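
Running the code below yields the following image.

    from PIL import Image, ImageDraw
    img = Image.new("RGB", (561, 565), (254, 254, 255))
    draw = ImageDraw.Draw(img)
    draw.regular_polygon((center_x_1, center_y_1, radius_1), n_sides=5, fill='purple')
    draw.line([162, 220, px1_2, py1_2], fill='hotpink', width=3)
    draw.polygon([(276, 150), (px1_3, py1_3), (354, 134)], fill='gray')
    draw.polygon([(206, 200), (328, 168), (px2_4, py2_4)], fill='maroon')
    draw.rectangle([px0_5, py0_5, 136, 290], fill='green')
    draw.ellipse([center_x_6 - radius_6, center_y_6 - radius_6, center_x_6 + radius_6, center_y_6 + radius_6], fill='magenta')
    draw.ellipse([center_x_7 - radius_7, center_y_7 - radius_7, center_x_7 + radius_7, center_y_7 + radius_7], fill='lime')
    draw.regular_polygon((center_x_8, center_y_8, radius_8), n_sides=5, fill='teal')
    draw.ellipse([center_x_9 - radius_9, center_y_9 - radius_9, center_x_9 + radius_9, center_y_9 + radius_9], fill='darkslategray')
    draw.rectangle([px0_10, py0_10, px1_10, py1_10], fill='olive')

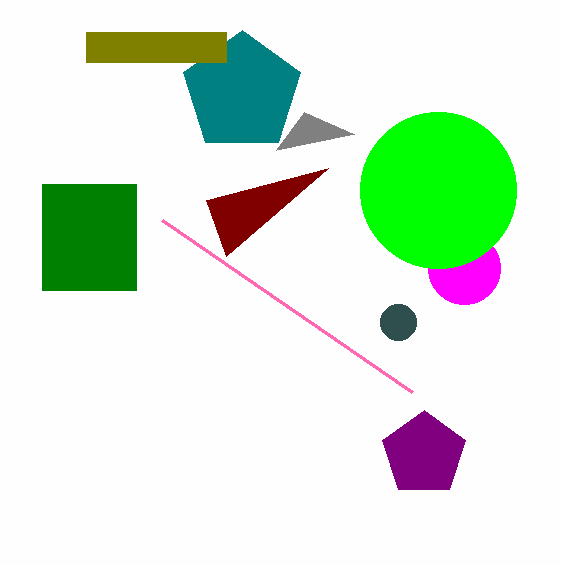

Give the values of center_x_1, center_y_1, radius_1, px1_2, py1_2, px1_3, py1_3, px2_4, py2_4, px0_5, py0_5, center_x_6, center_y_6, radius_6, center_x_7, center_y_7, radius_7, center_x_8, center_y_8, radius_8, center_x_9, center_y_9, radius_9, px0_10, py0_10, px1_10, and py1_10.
center_x_1 = 424, center_y_1 = 454, radius_1 = 44, px1_2 = 412, py1_2 = 392, px1_3 = 304, py1_3 = 112, px2_4 = 226, py2_4 = 256, px0_5 = 42, py0_5 = 184, center_x_6 = 464, center_y_6 = 268, radius_6 = 36, center_x_7 = 438, center_y_7 = 190, radius_7 = 78, center_x_8 = 242, center_y_8 = 92, radius_8 = 62, center_x_9 = 398, center_y_9 = 322, radius_9 = 18, px0_10 = 86, py0_10 = 32, px1_10 = 226, py1_10 = 62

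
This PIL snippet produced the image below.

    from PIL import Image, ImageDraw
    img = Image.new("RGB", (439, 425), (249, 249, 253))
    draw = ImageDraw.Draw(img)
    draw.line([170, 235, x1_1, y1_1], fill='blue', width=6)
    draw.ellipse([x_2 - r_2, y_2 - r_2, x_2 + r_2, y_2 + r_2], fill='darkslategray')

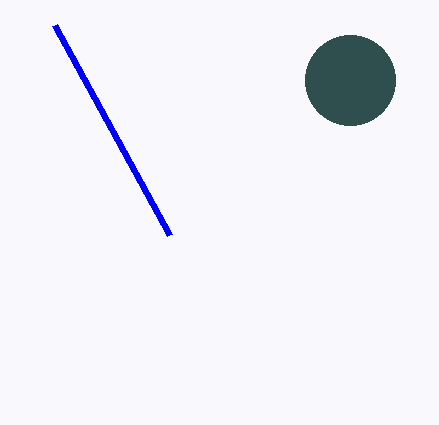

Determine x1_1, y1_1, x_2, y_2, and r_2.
x1_1 = 55
y1_1 = 25
x_2 = 350
y_2 = 80
r_2 = 45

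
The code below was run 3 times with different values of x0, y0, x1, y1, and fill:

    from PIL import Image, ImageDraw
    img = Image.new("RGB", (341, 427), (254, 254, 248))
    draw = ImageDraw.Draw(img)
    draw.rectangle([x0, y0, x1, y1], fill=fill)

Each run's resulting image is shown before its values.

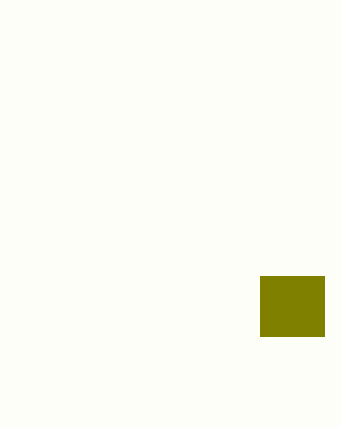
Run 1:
x0 = 260, y0 = 276, x1 = 324, y1 = 336, fill = 'olive'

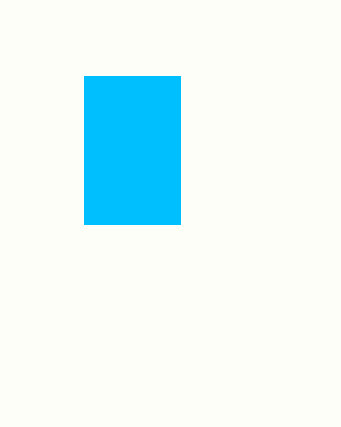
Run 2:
x0 = 84, y0 = 76, x1 = 180, y1 = 224, fill = 'deepskyblue'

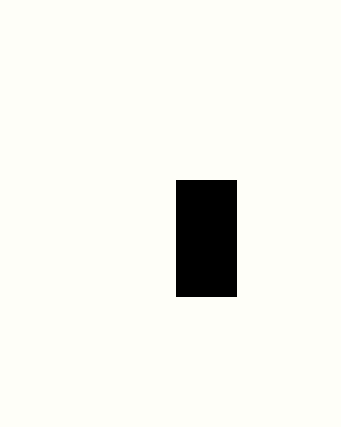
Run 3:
x0 = 176
y0 = 180
x1 = 236
y1 = 296
fill = 'black'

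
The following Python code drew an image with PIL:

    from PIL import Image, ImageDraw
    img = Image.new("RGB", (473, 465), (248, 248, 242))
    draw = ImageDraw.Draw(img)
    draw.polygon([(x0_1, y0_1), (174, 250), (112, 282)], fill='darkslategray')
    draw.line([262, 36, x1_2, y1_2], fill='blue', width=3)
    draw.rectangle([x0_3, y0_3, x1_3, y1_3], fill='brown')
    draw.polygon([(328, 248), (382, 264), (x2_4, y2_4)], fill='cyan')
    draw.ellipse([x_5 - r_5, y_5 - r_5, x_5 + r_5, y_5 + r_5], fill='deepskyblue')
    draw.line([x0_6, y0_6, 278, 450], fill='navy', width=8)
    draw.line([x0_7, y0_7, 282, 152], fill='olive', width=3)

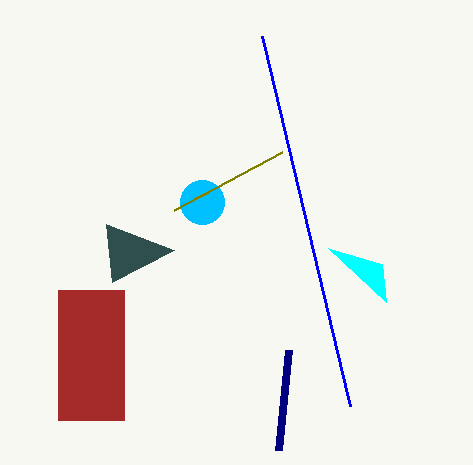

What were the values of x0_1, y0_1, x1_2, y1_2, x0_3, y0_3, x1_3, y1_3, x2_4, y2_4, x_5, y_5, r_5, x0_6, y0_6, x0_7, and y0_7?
x0_1 = 106
y0_1 = 224
x1_2 = 350
y1_2 = 406
x0_3 = 58
y0_3 = 290
x1_3 = 124
y1_3 = 420
x2_4 = 386
y2_4 = 302
x_5 = 202
y_5 = 202
r_5 = 22
x0_6 = 288
y0_6 = 350
x0_7 = 174
y0_7 = 210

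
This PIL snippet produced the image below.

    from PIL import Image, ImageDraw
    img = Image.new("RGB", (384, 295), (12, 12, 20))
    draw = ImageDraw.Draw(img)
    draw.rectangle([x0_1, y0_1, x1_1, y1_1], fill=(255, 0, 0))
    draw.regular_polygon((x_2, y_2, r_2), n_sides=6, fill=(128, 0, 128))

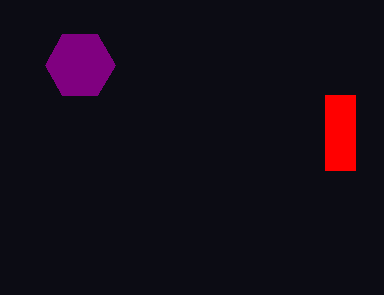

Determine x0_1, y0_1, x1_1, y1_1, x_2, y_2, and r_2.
x0_1 = 325, y0_1 = 95, x1_1 = 355, y1_1 = 170, x_2 = 80, y_2 = 65, r_2 = 35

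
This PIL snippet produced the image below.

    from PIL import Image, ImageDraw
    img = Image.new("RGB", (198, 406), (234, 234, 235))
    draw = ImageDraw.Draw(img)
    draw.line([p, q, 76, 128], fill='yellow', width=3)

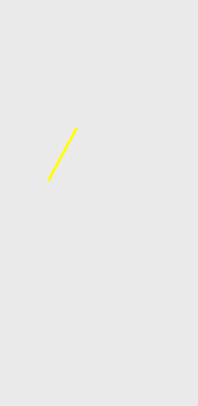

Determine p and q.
p = 48; q = 180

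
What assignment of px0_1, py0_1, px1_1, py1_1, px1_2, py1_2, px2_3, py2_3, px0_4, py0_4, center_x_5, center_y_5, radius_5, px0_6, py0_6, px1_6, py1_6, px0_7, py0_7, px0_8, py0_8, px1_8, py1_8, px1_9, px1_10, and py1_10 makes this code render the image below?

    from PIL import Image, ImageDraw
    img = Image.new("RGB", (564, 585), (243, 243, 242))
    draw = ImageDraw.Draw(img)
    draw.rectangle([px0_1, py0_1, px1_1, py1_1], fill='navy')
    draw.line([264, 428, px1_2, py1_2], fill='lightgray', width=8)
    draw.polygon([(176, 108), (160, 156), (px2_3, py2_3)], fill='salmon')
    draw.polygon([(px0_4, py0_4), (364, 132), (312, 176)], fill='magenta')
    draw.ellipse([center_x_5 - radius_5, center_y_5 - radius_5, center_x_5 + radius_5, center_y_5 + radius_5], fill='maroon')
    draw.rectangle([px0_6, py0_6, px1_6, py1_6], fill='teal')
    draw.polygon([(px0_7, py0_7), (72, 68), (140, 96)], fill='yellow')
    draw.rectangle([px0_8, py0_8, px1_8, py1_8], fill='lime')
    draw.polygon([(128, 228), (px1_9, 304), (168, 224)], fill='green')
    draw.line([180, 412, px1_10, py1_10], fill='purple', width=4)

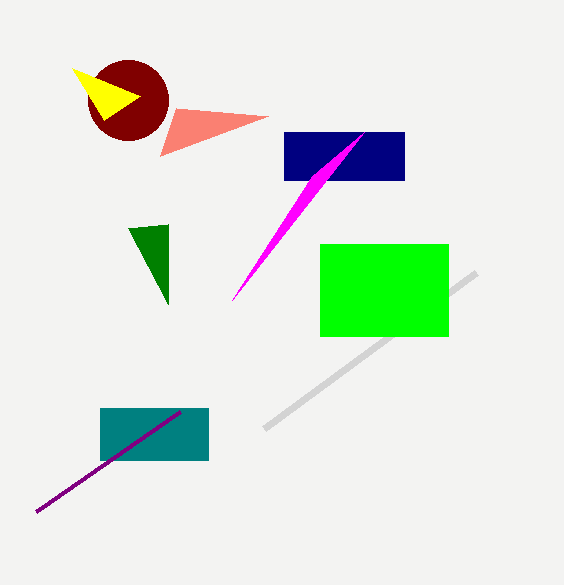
px0_1 = 284
py0_1 = 132
px1_1 = 404
py1_1 = 180
px1_2 = 476
py1_2 = 272
px2_3 = 268
py2_3 = 116
px0_4 = 232
py0_4 = 300
center_x_5 = 128
center_y_5 = 100
radius_5 = 40
px0_6 = 100
py0_6 = 408
px1_6 = 208
py1_6 = 460
px0_7 = 104
py0_7 = 120
px0_8 = 320
py0_8 = 244
px1_8 = 448
py1_8 = 336
px1_9 = 168
px1_10 = 36
py1_10 = 512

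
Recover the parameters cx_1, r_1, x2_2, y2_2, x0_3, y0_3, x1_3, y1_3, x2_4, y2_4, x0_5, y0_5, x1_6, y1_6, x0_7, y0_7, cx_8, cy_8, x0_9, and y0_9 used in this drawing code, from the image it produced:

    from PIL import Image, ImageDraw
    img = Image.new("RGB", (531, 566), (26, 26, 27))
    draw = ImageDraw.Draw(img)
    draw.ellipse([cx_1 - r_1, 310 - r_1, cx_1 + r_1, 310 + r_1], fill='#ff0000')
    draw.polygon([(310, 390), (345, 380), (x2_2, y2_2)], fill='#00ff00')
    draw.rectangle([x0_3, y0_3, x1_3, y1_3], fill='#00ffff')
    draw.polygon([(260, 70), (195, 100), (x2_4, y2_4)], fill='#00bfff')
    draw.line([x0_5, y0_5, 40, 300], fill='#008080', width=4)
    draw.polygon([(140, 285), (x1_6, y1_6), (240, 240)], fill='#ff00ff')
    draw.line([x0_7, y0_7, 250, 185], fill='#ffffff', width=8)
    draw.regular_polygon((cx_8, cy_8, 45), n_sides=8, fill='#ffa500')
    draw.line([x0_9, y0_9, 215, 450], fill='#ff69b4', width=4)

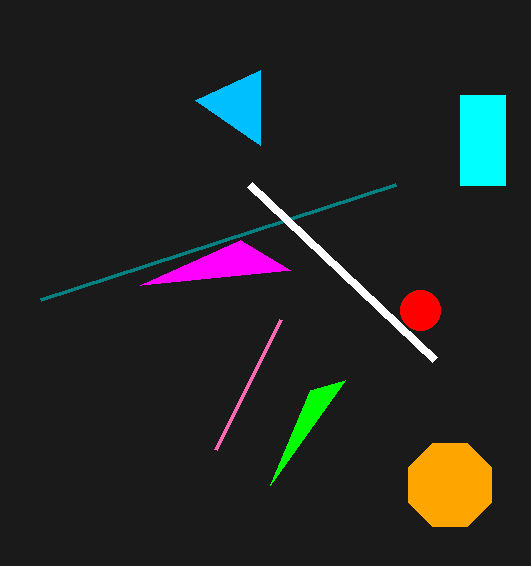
cx_1 = 420
r_1 = 20
x2_2 = 270
y2_2 = 485
x0_3 = 460
y0_3 = 95
x1_3 = 505
y1_3 = 185
x2_4 = 260
y2_4 = 145
x0_5 = 395
y0_5 = 185
x1_6 = 290
y1_6 = 270
x0_7 = 435
y0_7 = 360
cx_8 = 450
cy_8 = 485
x0_9 = 280
y0_9 = 320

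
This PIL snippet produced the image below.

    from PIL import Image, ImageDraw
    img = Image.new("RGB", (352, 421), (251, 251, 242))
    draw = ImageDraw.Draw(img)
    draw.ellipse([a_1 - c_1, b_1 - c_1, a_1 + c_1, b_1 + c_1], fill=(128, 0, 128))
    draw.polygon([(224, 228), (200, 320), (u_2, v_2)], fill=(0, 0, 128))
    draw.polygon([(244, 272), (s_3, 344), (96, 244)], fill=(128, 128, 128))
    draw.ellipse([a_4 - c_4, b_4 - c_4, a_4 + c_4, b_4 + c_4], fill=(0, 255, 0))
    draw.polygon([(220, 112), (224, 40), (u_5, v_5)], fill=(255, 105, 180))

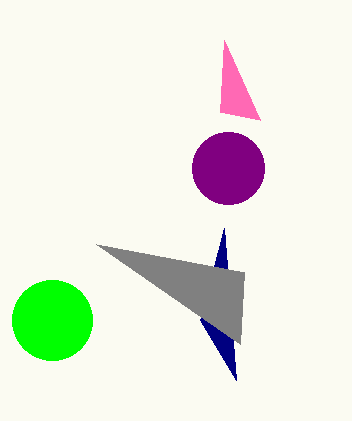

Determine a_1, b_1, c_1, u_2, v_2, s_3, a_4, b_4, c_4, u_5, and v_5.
a_1 = 228
b_1 = 168
c_1 = 36
u_2 = 236
v_2 = 380
s_3 = 240
a_4 = 52
b_4 = 320
c_4 = 40
u_5 = 260
v_5 = 120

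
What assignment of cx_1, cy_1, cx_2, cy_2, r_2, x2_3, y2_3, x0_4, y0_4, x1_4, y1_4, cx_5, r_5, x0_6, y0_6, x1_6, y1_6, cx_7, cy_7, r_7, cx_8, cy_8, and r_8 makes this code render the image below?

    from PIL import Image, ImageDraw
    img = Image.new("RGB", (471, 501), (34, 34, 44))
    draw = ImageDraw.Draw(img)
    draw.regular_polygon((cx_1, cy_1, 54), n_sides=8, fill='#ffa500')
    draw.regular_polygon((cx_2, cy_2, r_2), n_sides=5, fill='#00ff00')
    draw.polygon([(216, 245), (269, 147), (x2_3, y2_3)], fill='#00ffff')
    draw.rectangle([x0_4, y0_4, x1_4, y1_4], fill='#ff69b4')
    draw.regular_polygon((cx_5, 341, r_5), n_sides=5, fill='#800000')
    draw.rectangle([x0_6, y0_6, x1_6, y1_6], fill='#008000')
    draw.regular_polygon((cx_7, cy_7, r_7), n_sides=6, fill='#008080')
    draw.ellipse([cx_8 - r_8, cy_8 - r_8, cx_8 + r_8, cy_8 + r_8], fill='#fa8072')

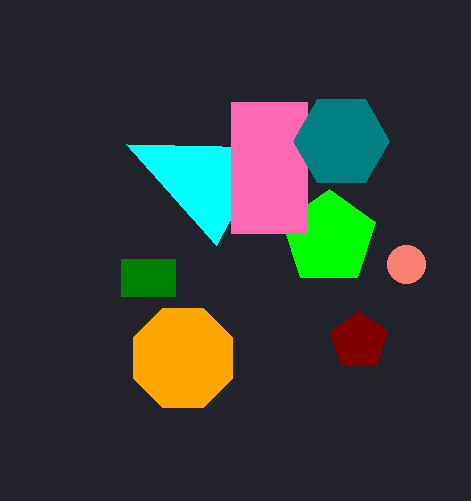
cx_1 = 183, cy_1 = 358, cx_2 = 329, cy_2 = 238, r_2 = 49, x2_3 = 126, y2_3 = 144, x0_4 = 231, y0_4 = 102, x1_4 = 307, y1_4 = 233, cx_5 = 359, r_5 = 30, x0_6 = 121, y0_6 = 259, x1_6 = 175, y1_6 = 296, cx_7 = 341, cy_7 = 141, r_7 = 48, cx_8 = 406, cy_8 = 264, r_8 = 19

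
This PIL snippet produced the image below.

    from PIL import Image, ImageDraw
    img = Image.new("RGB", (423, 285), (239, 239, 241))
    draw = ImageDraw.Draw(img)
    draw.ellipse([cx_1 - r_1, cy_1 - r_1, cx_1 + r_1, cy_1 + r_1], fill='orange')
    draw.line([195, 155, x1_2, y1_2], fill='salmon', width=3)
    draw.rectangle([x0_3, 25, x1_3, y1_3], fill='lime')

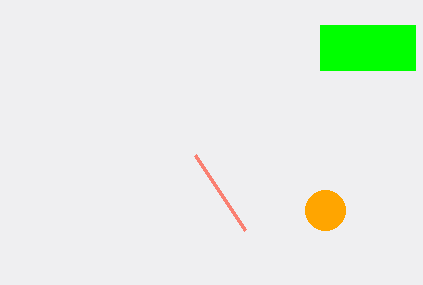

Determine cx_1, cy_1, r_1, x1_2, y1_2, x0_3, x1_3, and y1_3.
cx_1 = 325, cy_1 = 210, r_1 = 20, x1_2 = 245, y1_2 = 230, x0_3 = 320, x1_3 = 415, y1_3 = 70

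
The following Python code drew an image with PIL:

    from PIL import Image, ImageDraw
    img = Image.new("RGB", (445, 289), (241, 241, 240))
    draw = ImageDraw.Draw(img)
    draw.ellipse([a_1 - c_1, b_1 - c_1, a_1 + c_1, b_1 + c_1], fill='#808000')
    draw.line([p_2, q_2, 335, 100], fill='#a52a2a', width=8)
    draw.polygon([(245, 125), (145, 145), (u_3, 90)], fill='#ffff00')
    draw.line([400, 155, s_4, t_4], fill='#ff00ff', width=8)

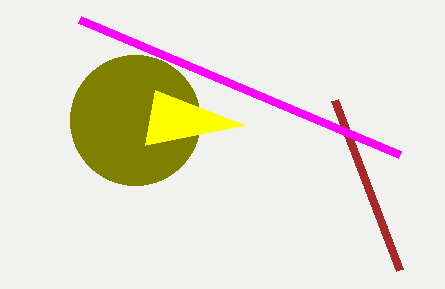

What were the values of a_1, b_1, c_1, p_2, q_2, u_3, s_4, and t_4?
a_1 = 135; b_1 = 120; c_1 = 65; p_2 = 400; q_2 = 270; u_3 = 155; s_4 = 80; t_4 = 20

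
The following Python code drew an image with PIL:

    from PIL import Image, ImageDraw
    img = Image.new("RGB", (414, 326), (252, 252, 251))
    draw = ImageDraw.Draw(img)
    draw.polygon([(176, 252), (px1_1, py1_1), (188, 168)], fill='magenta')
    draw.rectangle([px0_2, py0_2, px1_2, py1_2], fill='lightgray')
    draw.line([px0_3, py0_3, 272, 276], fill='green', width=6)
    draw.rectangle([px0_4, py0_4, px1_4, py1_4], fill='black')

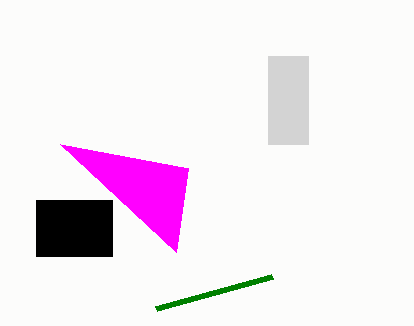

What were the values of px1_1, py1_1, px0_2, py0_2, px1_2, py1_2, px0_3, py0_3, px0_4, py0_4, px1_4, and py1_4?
px1_1 = 60, py1_1 = 144, px0_2 = 268, py0_2 = 56, px1_2 = 308, py1_2 = 144, px0_3 = 156, py0_3 = 308, px0_4 = 36, py0_4 = 200, px1_4 = 112, py1_4 = 256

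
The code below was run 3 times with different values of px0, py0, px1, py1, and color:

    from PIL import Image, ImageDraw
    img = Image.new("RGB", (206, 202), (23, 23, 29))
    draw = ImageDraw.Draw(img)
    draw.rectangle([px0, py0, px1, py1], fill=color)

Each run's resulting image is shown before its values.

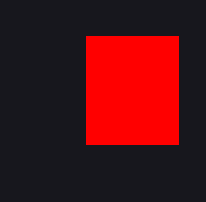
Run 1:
px0 = 86, py0 = 36, px1 = 178, py1 = 144, color = 'red'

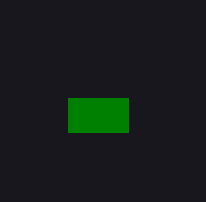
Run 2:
px0 = 68; py0 = 98; px1 = 128; py1 = 132; color = 'green'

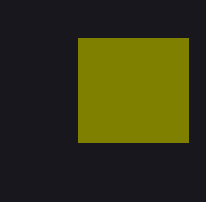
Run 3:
px0 = 78
py0 = 38
px1 = 188
py1 = 142
color = 'olive'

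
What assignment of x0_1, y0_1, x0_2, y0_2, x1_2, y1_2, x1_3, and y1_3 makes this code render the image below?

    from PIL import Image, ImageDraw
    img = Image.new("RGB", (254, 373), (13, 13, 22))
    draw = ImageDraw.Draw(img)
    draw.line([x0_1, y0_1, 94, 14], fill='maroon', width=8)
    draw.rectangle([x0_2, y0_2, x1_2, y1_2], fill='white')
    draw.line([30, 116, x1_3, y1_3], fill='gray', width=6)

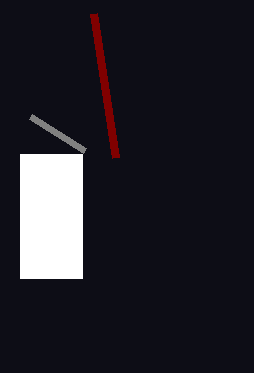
x0_1 = 116
y0_1 = 158
x0_2 = 20
y0_2 = 154
x1_2 = 82
y1_2 = 278
x1_3 = 84
y1_3 = 150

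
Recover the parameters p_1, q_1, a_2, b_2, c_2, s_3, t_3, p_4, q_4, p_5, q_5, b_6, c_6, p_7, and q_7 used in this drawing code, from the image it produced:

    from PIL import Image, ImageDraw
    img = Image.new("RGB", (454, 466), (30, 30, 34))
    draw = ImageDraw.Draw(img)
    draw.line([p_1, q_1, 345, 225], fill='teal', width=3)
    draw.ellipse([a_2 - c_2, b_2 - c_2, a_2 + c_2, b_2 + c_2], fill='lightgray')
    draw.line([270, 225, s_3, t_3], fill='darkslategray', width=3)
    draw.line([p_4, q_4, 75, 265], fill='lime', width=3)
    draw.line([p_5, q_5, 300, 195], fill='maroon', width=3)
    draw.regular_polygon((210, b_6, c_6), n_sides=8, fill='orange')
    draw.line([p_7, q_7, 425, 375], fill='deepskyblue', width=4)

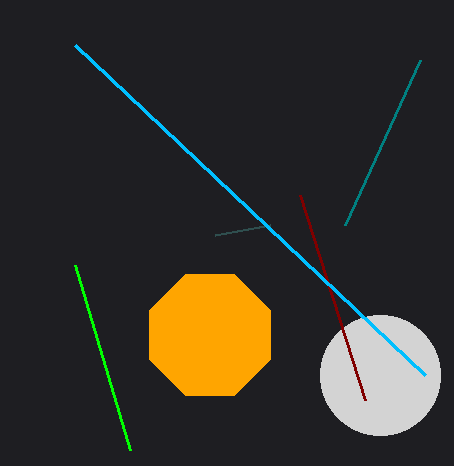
p_1 = 420, q_1 = 60, a_2 = 380, b_2 = 375, c_2 = 60, s_3 = 215, t_3 = 235, p_4 = 130, q_4 = 450, p_5 = 365, q_5 = 400, b_6 = 335, c_6 = 65, p_7 = 75, q_7 = 45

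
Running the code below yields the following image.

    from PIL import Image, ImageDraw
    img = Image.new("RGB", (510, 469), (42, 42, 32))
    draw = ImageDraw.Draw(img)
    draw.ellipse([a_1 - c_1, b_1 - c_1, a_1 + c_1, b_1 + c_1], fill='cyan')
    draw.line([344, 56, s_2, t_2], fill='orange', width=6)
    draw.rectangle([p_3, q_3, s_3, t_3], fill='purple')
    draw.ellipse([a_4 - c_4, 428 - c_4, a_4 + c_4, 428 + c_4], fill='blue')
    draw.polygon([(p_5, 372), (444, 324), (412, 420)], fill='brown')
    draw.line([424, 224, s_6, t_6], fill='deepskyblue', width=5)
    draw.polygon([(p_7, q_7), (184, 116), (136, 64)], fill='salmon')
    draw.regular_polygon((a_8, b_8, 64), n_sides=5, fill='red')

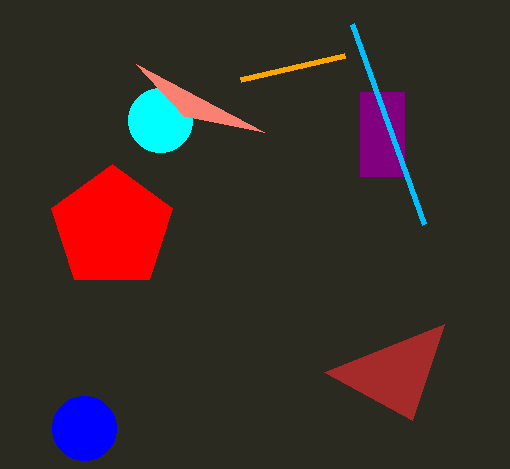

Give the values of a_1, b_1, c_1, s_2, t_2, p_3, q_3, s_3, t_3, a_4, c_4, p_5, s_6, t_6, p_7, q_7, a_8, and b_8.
a_1 = 160; b_1 = 120; c_1 = 32; s_2 = 240; t_2 = 80; p_3 = 360; q_3 = 92; s_3 = 404; t_3 = 176; a_4 = 84; c_4 = 32; p_5 = 324; s_6 = 352; t_6 = 24; p_7 = 264; q_7 = 132; a_8 = 112; b_8 = 228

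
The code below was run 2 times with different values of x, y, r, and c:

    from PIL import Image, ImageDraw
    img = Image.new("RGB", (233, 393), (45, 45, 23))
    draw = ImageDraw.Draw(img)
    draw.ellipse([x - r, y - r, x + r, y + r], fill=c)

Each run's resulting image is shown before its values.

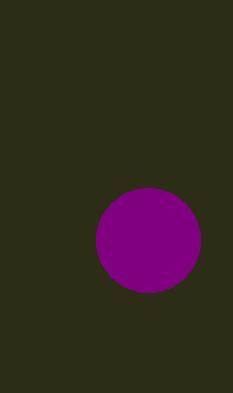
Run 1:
x = 148; y = 240; r = 52; c = 'purple'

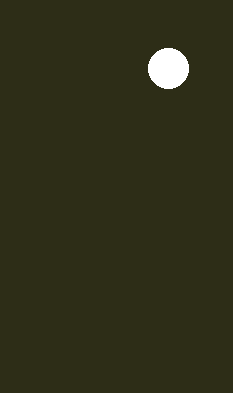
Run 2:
x = 168, y = 68, r = 20, c = 'white'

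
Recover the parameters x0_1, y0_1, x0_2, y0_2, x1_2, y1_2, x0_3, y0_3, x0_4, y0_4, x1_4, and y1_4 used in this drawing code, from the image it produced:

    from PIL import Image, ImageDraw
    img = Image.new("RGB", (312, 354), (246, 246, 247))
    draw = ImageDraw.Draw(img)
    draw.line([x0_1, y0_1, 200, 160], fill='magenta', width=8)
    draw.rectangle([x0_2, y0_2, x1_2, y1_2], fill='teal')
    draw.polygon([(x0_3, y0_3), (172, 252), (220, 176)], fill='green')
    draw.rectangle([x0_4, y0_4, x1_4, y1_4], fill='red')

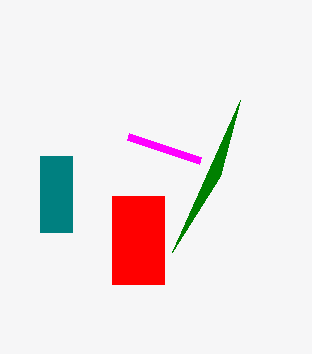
x0_1 = 128, y0_1 = 136, x0_2 = 40, y0_2 = 156, x1_2 = 72, y1_2 = 232, x0_3 = 240, y0_3 = 100, x0_4 = 112, y0_4 = 196, x1_4 = 164, y1_4 = 284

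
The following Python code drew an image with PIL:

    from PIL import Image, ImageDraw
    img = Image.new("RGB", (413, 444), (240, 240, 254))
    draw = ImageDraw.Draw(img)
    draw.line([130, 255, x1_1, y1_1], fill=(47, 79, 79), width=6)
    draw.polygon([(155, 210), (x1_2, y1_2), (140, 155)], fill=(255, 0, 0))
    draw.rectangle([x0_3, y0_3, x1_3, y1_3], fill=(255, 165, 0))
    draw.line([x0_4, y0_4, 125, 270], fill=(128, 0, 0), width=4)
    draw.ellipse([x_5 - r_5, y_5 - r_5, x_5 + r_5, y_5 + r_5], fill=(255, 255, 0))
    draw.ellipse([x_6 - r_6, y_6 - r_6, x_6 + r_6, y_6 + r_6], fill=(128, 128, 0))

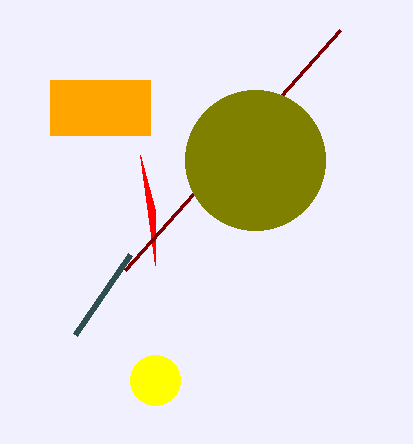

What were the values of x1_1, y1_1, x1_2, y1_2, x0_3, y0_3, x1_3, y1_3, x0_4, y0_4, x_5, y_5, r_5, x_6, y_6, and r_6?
x1_1 = 75
y1_1 = 335
x1_2 = 155
y1_2 = 265
x0_3 = 50
y0_3 = 80
x1_3 = 150
y1_3 = 135
x0_4 = 340
y0_4 = 30
x_5 = 155
y_5 = 380
r_5 = 25
x_6 = 255
y_6 = 160
r_6 = 70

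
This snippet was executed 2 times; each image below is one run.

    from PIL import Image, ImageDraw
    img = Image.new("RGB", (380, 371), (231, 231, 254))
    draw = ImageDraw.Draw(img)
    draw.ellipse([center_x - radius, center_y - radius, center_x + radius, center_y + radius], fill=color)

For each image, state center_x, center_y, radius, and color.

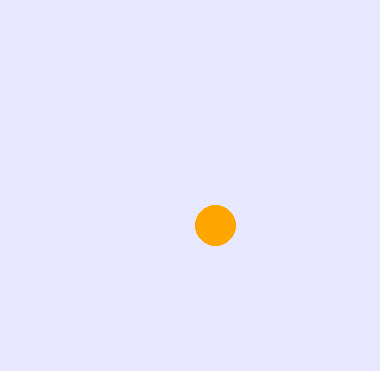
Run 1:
center_x = 215, center_y = 225, radius = 20, color = 'orange'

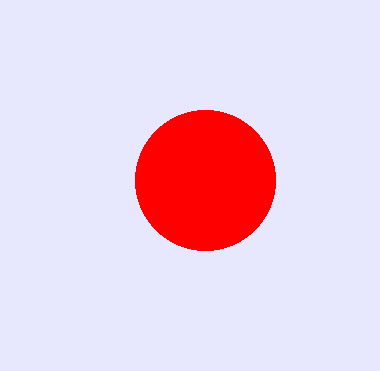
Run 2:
center_x = 205; center_y = 180; radius = 70; color = 'red'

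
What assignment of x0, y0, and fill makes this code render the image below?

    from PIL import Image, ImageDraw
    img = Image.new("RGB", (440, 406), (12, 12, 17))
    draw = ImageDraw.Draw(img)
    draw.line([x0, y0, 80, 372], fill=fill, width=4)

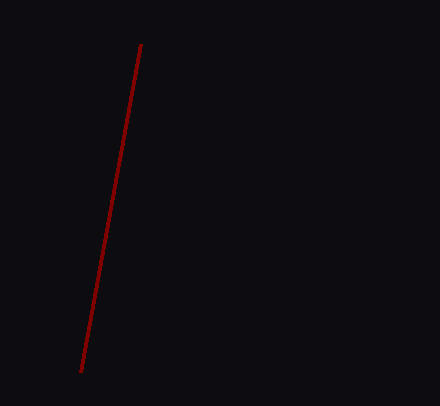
x0 = 140, y0 = 44, fill = 'maroon'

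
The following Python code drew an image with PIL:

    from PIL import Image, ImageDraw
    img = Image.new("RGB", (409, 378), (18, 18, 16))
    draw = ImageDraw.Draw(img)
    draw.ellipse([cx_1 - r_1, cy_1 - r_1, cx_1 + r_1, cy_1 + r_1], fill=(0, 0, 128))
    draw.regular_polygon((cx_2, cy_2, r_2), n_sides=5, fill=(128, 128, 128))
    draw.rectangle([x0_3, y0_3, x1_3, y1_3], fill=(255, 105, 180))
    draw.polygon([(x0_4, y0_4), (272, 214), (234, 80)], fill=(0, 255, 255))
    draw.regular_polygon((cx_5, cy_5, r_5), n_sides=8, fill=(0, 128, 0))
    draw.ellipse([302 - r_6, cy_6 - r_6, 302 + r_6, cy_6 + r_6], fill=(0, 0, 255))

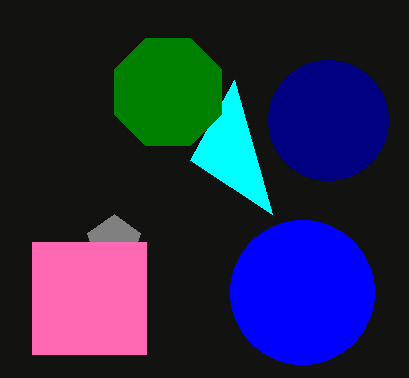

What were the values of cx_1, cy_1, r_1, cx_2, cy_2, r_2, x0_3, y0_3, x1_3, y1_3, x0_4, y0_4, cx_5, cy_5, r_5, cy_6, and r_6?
cx_1 = 328, cy_1 = 120, r_1 = 60, cx_2 = 114, cy_2 = 242, r_2 = 28, x0_3 = 32, y0_3 = 242, x1_3 = 146, y1_3 = 354, x0_4 = 190, y0_4 = 160, cx_5 = 168, cy_5 = 92, r_5 = 58, cy_6 = 292, r_6 = 72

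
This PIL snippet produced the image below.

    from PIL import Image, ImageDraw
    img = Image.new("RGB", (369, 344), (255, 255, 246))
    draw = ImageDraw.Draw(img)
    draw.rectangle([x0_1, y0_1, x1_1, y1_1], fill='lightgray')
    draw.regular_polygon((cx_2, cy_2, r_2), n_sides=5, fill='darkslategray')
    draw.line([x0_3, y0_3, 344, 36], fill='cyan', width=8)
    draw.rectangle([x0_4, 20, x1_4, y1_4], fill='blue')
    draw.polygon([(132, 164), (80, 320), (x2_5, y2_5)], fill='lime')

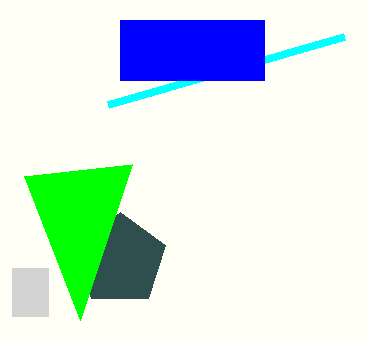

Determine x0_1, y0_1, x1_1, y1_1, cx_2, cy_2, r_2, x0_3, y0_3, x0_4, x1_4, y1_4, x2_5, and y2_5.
x0_1 = 12
y0_1 = 268
x1_1 = 48
y1_1 = 316
cx_2 = 120
cy_2 = 260
r_2 = 48
x0_3 = 108
y0_3 = 104
x0_4 = 120
x1_4 = 264
y1_4 = 80
x2_5 = 24
y2_5 = 176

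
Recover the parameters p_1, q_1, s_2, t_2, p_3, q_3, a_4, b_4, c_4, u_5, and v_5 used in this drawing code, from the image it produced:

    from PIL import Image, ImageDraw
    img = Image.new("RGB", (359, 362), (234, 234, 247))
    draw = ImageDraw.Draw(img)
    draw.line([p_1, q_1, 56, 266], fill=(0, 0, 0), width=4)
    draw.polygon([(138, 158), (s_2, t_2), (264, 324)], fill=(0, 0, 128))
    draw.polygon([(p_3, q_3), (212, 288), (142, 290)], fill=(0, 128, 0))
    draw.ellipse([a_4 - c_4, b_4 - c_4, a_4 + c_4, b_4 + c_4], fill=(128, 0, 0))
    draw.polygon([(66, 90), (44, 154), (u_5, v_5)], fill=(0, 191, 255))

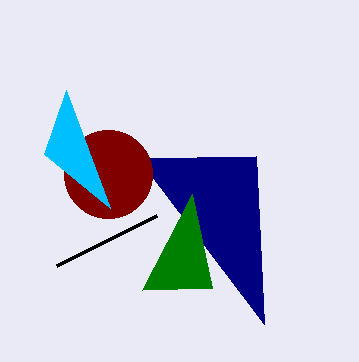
p_1 = 156
q_1 = 216
s_2 = 256
t_2 = 156
p_3 = 192
q_3 = 194
a_4 = 108
b_4 = 174
c_4 = 44
u_5 = 110
v_5 = 208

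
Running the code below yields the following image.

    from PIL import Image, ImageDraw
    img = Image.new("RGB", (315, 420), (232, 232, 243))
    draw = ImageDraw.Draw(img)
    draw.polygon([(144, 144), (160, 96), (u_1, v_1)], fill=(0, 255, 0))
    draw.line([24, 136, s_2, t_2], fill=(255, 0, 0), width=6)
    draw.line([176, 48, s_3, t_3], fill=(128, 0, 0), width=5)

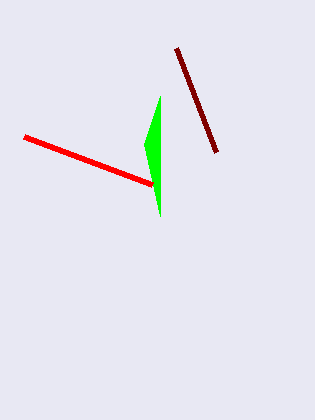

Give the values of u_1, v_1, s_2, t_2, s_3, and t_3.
u_1 = 160
v_1 = 216
s_2 = 152
t_2 = 184
s_3 = 216
t_3 = 152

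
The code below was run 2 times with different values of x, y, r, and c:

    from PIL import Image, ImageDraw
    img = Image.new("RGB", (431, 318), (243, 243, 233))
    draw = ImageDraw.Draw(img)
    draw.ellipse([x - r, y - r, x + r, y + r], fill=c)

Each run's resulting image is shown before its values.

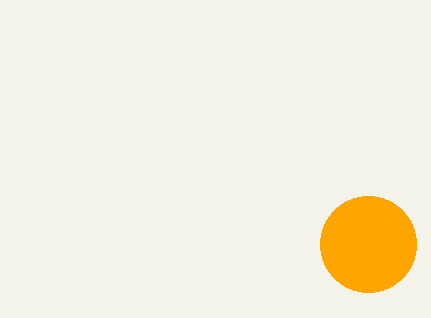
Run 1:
x = 368, y = 244, r = 48, c = 'orange'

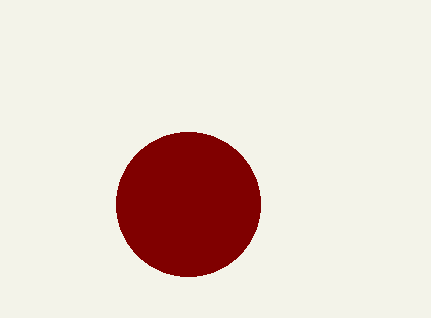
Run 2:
x = 188, y = 204, r = 72, c = 'maroon'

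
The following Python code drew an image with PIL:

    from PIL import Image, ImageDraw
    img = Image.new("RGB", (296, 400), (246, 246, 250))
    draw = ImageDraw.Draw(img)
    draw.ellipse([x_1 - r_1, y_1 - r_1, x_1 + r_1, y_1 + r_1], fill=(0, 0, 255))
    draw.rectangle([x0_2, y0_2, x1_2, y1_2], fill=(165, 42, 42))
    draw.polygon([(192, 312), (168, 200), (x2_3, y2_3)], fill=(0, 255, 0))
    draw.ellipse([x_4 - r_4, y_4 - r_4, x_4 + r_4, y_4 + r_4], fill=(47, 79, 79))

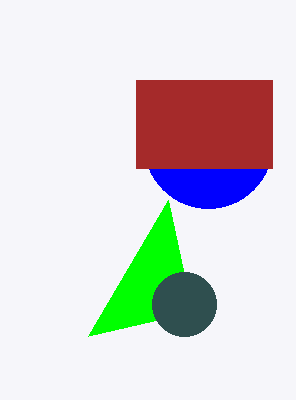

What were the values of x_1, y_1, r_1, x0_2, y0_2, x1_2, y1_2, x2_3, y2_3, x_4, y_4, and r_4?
x_1 = 208; y_1 = 144; r_1 = 64; x0_2 = 136; y0_2 = 80; x1_2 = 272; y1_2 = 168; x2_3 = 88; y2_3 = 336; x_4 = 184; y_4 = 304; r_4 = 32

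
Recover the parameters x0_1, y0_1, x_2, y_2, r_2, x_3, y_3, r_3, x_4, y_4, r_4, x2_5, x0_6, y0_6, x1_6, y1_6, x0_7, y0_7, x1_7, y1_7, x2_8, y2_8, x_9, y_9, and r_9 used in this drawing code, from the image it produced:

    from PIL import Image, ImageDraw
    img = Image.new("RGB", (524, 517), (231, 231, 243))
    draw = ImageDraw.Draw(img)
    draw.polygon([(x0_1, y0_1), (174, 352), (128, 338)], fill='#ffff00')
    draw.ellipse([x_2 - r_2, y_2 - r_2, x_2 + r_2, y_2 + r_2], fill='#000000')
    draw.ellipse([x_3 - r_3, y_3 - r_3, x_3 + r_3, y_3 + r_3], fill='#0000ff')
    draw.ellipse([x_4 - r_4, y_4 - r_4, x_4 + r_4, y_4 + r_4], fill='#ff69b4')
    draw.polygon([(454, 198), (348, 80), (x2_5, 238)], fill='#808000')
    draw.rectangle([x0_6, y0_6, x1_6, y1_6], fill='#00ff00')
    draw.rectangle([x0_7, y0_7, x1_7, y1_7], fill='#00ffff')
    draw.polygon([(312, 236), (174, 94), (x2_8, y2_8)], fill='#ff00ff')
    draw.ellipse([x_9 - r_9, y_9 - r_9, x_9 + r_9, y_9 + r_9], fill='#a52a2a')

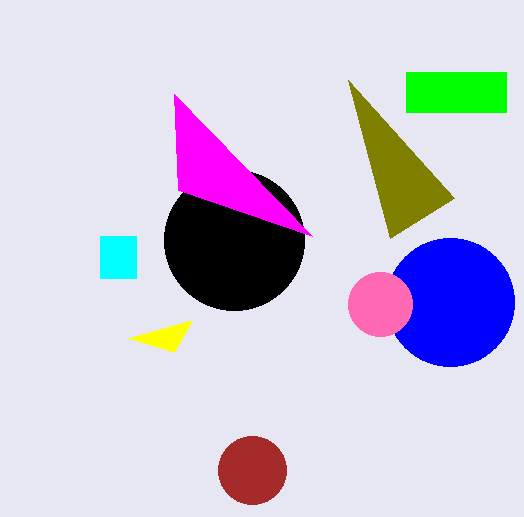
x0_1 = 192
y0_1 = 320
x_2 = 234
y_2 = 240
r_2 = 70
x_3 = 450
y_3 = 302
r_3 = 64
x_4 = 380
y_4 = 304
r_4 = 32
x2_5 = 390
x0_6 = 406
y0_6 = 72
x1_6 = 506
y1_6 = 112
x0_7 = 100
y0_7 = 236
x1_7 = 136
y1_7 = 278
x2_8 = 178
y2_8 = 190
x_9 = 252
y_9 = 470
r_9 = 34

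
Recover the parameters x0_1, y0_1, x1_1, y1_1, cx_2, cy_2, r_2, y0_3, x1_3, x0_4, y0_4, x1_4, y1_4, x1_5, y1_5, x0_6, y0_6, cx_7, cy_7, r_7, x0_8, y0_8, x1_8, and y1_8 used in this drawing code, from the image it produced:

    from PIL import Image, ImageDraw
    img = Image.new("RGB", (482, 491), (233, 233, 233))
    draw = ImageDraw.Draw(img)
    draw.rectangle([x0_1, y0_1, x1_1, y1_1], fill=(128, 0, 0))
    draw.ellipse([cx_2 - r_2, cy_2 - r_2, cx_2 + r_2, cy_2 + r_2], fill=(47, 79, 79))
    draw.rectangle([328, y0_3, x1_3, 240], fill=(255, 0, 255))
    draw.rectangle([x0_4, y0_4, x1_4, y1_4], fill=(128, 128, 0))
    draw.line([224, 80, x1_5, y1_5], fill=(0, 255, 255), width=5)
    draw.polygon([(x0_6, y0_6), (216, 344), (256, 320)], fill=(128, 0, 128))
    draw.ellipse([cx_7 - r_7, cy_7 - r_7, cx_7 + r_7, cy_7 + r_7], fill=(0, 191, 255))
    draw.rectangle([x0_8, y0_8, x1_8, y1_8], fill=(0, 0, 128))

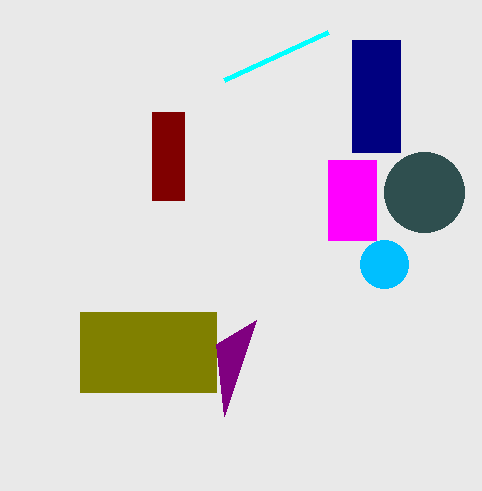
x0_1 = 152; y0_1 = 112; x1_1 = 184; y1_1 = 200; cx_2 = 424; cy_2 = 192; r_2 = 40; y0_3 = 160; x1_3 = 376; x0_4 = 80; y0_4 = 312; x1_4 = 216; y1_4 = 392; x1_5 = 328; y1_5 = 32; x0_6 = 224; y0_6 = 416; cx_7 = 384; cy_7 = 264; r_7 = 24; x0_8 = 352; y0_8 = 40; x1_8 = 400; y1_8 = 152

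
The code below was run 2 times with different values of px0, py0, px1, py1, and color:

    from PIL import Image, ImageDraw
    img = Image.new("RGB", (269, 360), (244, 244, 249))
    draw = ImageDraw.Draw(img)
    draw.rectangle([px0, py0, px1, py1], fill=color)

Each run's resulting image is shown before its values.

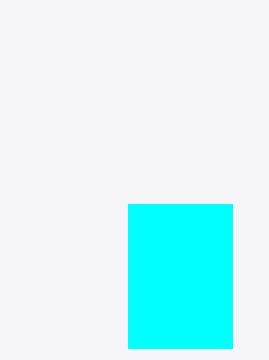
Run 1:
px0 = 128, py0 = 204, px1 = 232, py1 = 348, color = 'cyan'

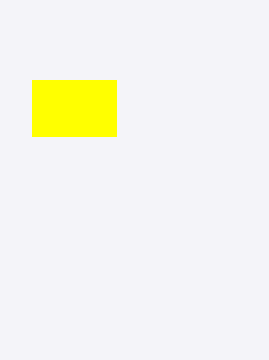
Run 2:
px0 = 32, py0 = 80, px1 = 116, py1 = 136, color = 'yellow'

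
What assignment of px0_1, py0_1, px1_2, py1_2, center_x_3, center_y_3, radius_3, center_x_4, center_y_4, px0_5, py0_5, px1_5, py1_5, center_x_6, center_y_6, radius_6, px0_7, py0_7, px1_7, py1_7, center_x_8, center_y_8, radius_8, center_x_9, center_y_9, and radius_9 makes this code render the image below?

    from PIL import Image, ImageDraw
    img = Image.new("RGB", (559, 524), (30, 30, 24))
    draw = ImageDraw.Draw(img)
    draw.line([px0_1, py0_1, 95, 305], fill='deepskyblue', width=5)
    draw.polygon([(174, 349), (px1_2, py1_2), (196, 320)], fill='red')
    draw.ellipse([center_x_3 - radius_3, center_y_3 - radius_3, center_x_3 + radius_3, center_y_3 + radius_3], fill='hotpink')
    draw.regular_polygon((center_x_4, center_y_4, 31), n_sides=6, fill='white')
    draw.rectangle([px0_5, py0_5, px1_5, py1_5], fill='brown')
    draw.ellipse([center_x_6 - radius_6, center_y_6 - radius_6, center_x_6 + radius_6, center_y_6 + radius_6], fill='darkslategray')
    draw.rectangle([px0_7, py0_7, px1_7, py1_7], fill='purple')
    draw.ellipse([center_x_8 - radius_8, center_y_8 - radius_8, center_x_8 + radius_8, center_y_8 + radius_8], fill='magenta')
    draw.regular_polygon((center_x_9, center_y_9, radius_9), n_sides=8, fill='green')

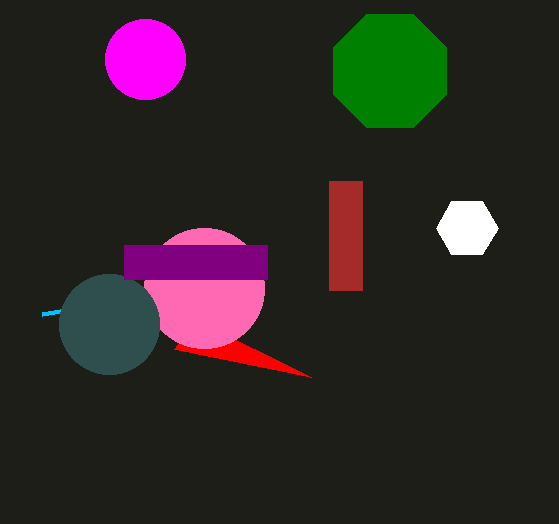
px0_1 = 42; py0_1 = 314; px1_2 = 311; py1_2 = 377; center_x_3 = 204; center_y_3 = 288; radius_3 = 60; center_x_4 = 467; center_y_4 = 228; px0_5 = 329; py0_5 = 181; px1_5 = 362; py1_5 = 290; center_x_6 = 109; center_y_6 = 324; radius_6 = 50; px0_7 = 124; py0_7 = 245; px1_7 = 267; py1_7 = 279; center_x_8 = 145; center_y_8 = 59; radius_8 = 40; center_x_9 = 390; center_y_9 = 71; radius_9 = 61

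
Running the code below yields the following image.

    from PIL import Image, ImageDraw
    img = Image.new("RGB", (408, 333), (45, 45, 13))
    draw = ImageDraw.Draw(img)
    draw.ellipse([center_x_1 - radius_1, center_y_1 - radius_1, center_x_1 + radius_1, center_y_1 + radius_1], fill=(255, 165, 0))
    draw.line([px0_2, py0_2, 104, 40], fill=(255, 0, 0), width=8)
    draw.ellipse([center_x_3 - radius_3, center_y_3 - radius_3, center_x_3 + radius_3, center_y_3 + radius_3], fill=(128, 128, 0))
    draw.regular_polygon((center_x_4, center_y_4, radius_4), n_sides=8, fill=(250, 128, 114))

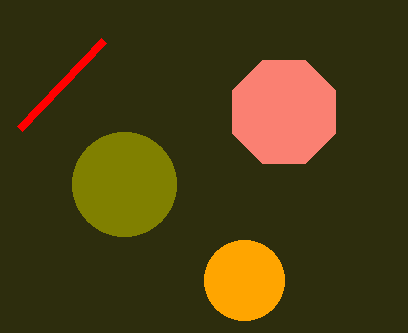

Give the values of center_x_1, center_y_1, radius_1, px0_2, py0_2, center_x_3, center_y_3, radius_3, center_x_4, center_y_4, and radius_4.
center_x_1 = 244, center_y_1 = 280, radius_1 = 40, px0_2 = 20, py0_2 = 128, center_x_3 = 124, center_y_3 = 184, radius_3 = 52, center_x_4 = 284, center_y_4 = 112, radius_4 = 56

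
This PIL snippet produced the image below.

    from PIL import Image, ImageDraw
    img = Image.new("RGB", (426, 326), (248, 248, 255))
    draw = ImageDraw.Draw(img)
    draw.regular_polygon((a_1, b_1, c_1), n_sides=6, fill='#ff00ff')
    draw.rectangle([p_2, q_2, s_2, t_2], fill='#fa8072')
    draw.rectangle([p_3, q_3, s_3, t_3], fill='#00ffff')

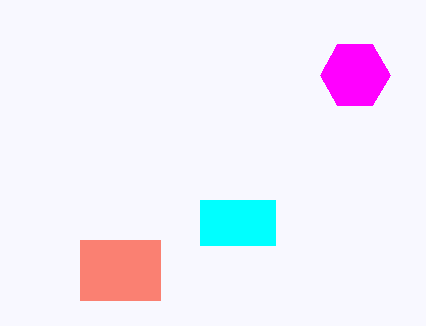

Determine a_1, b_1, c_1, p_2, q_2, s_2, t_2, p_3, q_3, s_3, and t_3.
a_1 = 355; b_1 = 75; c_1 = 35; p_2 = 80; q_2 = 240; s_2 = 160; t_2 = 300; p_3 = 200; q_3 = 200; s_3 = 275; t_3 = 245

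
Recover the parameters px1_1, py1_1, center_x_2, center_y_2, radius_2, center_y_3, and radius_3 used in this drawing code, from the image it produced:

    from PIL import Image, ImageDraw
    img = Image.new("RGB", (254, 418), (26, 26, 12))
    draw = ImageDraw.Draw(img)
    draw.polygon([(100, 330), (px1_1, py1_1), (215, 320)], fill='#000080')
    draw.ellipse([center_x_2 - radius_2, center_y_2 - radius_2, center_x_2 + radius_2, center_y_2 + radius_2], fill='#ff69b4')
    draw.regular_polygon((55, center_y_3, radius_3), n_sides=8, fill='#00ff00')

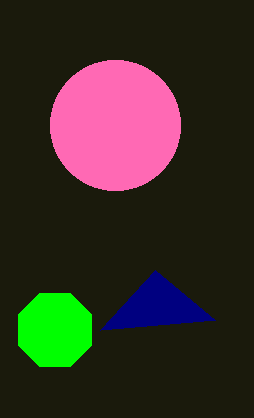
px1_1 = 155; py1_1 = 270; center_x_2 = 115; center_y_2 = 125; radius_2 = 65; center_y_3 = 330; radius_3 = 40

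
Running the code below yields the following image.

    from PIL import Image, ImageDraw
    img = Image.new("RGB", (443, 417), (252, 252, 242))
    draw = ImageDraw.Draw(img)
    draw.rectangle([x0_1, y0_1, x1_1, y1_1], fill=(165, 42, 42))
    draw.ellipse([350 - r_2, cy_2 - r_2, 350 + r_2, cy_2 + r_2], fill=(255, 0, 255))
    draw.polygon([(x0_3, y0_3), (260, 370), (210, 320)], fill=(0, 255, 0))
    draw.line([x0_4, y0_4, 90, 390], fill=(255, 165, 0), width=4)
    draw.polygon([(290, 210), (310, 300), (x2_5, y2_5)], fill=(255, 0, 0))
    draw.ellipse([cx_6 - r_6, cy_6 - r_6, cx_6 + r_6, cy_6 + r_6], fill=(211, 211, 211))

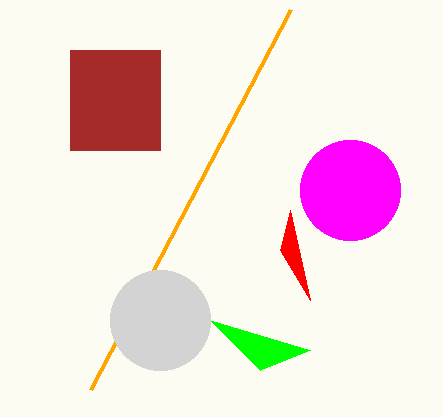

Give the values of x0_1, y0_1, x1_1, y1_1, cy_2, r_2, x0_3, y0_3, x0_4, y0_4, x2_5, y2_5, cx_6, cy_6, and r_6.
x0_1 = 70; y0_1 = 50; x1_1 = 160; y1_1 = 150; cy_2 = 190; r_2 = 50; x0_3 = 310; y0_3 = 350; x0_4 = 290; y0_4 = 10; x2_5 = 280; y2_5 = 250; cx_6 = 160; cy_6 = 320; r_6 = 50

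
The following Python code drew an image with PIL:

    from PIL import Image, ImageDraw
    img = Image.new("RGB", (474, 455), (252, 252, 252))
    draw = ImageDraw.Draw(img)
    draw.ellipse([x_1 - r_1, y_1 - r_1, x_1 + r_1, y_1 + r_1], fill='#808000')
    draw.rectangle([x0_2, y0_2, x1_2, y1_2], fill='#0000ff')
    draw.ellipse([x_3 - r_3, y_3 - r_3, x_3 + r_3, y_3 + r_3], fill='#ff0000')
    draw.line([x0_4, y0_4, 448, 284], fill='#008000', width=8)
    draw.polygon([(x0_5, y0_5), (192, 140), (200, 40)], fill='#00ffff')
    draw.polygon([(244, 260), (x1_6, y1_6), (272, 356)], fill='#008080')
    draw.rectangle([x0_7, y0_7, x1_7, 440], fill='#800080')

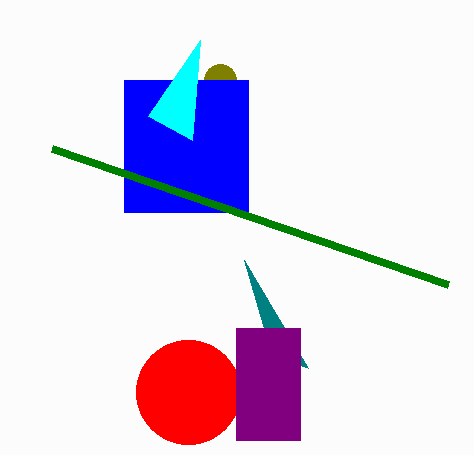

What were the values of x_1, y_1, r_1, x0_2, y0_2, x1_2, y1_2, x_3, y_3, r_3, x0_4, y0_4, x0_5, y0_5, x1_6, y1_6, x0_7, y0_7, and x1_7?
x_1 = 220
y_1 = 80
r_1 = 16
x0_2 = 124
y0_2 = 80
x1_2 = 248
y1_2 = 212
x_3 = 188
y_3 = 392
r_3 = 52
x0_4 = 52
y0_4 = 148
x0_5 = 148
y0_5 = 116
x1_6 = 308
y1_6 = 368
x0_7 = 236
y0_7 = 328
x1_7 = 300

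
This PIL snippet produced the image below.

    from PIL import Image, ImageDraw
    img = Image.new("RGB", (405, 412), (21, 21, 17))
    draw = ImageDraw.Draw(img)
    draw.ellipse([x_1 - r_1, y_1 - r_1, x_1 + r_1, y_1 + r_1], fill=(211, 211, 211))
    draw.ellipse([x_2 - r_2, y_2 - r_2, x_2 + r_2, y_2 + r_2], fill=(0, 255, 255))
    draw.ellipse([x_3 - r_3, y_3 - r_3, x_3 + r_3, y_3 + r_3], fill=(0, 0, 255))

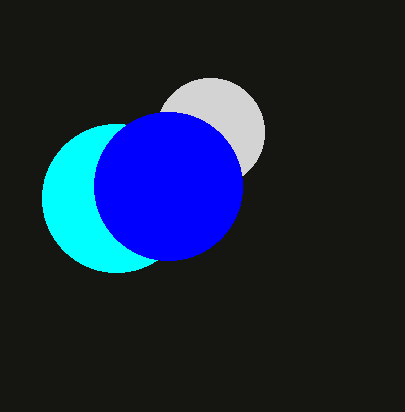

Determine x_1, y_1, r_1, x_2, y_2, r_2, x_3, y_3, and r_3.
x_1 = 210
y_1 = 132
r_1 = 54
x_2 = 116
y_2 = 198
r_2 = 74
x_3 = 168
y_3 = 186
r_3 = 74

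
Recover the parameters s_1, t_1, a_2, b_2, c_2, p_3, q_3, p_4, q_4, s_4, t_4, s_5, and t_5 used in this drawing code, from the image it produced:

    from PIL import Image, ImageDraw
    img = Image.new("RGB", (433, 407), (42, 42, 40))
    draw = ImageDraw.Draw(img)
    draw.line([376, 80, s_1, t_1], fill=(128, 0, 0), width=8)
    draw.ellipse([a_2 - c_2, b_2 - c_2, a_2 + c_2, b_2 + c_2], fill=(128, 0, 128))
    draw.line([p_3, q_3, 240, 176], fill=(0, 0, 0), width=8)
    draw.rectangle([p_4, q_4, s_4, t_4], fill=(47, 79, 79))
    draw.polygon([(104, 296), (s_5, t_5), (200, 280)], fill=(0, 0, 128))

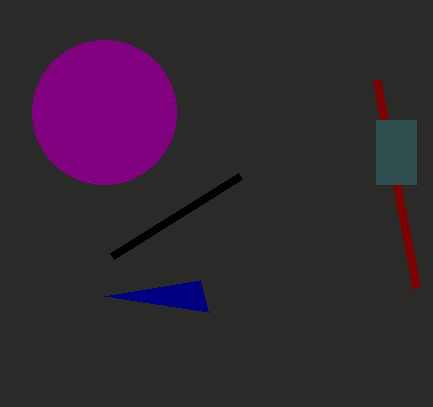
s_1 = 416; t_1 = 288; a_2 = 104; b_2 = 112; c_2 = 72; p_3 = 112; q_3 = 256; p_4 = 376; q_4 = 120; s_4 = 416; t_4 = 184; s_5 = 208; t_5 = 312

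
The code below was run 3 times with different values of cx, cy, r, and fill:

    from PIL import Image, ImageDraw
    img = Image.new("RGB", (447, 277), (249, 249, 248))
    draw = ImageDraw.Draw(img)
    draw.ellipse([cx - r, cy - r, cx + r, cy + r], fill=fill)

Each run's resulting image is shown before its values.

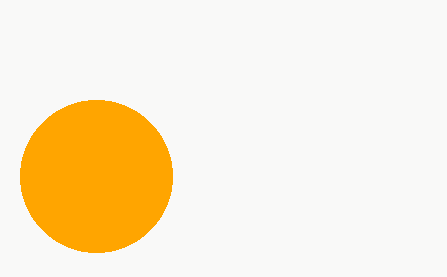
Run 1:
cx = 96
cy = 176
r = 76
fill = 'orange'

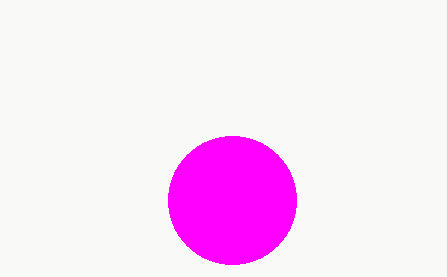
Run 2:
cx = 232
cy = 200
r = 64
fill = 'magenta'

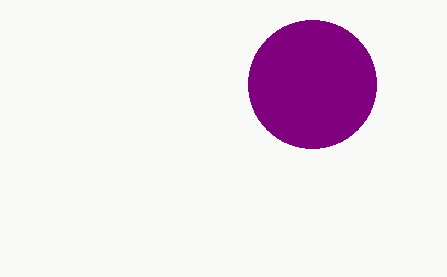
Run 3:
cx = 312, cy = 84, r = 64, fill = 'purple'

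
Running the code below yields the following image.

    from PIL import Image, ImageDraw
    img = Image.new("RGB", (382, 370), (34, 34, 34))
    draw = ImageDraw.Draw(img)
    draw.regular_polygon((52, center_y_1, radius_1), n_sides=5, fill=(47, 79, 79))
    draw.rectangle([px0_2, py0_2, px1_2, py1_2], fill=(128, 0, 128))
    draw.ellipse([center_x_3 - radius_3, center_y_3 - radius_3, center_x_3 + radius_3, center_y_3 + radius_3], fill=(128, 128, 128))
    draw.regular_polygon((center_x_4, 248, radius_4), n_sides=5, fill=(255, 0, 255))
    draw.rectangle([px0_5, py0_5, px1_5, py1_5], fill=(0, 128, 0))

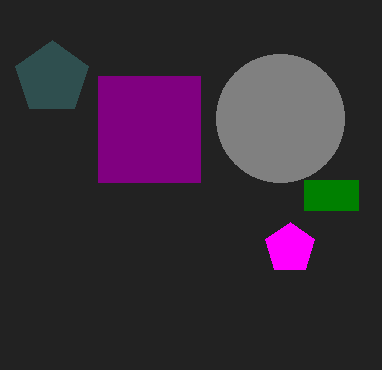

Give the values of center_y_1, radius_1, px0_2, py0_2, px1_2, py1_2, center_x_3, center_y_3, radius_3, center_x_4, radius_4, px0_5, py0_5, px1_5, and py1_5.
center_y_1 = 78; radius_1 = 38; px0_2 = 98; py0_2 = 76; px1_2 = 200; py1_2 = 182; center_x_3 = 280; center_y_3 = 118; radius_3 = 64; center_x_4 = 290; radius_4 = 26; px0_5 = 304; py0_5 = 180; px1_5 = 358; py1_5 = 210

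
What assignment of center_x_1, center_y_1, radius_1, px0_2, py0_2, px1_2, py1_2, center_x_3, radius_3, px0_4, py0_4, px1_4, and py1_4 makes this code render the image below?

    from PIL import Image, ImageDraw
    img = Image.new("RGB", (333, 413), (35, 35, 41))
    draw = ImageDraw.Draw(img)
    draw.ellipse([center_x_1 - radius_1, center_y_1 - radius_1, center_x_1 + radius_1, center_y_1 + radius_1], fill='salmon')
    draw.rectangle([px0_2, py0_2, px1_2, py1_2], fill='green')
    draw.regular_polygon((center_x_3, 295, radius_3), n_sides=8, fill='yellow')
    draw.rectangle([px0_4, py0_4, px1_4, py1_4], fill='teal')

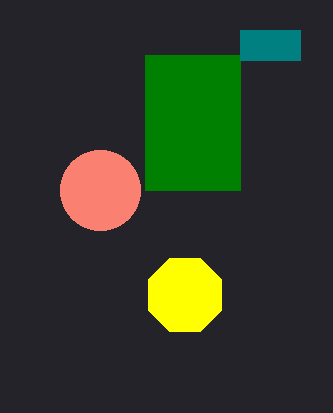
center_x_1 = 100, center_y_1 = 190, radius_1 = 40, px0_2 = 145, py0_2 = 55, px1_2 = 240, py1_2 = 190, center_x_3 = 185, radius_3 = 40, px0_4 = 240, py0_4 = 30, px1_4 = 300, py1_4 = 60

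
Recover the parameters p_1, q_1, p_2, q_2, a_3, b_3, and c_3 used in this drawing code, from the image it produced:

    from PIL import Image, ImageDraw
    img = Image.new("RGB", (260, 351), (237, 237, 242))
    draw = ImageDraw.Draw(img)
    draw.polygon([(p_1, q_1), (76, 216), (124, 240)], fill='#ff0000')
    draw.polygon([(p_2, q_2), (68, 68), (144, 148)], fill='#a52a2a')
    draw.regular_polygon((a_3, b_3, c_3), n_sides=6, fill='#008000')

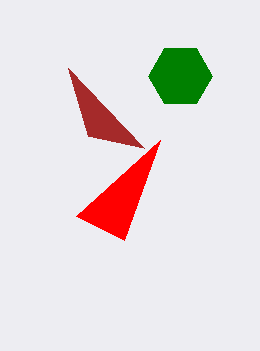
p_1 = 160, q_1 = 140, p_2 = 88, q_2 = 136, a_3 = 180, b_3 = 76, c_3 = 32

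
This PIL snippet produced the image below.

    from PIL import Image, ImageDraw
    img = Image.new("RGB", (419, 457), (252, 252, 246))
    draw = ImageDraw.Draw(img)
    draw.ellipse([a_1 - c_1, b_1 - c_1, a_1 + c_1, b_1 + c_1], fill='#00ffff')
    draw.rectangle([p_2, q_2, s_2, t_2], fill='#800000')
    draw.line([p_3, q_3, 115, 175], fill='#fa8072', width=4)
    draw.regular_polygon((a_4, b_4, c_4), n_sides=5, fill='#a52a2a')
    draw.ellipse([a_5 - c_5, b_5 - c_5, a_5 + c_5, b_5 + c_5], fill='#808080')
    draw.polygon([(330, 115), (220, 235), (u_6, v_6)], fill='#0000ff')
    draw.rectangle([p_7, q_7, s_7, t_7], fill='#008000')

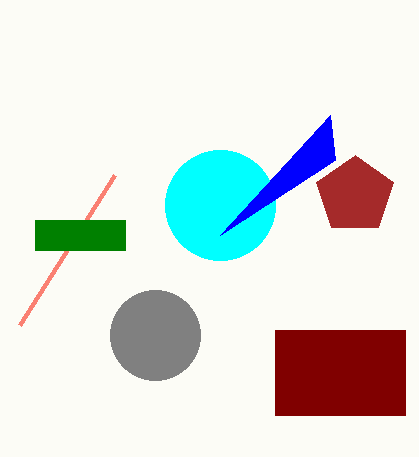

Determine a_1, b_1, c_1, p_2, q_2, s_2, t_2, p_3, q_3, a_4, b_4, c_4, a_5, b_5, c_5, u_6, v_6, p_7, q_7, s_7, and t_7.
a_1 = 220, b_1 = 205, c_1 = 55, p_2 = 275, q_2 = 330, s_2 = 405, t_2 = 415, p_3 = 20, q_3 = 325, a_4 = 355, b_4 = 195, c_4 = 40, a_5 = 155, b_5 = 335, c_5 = 45, u_6 = 335, v_6 = 160, p_7 = 35, q_7 = 220, s_7 = 125, t_7 = 250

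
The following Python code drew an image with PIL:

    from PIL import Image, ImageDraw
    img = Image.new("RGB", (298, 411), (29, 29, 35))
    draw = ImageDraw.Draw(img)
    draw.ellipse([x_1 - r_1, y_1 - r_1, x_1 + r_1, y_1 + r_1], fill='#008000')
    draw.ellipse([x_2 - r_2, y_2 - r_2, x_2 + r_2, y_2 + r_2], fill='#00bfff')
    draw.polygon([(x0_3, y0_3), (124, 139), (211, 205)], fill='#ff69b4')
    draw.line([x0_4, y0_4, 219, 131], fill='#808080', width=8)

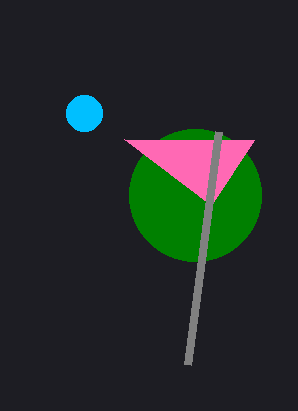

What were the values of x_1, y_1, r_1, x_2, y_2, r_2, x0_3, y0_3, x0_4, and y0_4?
x_1 = 195; y_1 = 195; r_1 = 66; x_2 = 84; y_2 = 113; r_2 = 18; x0_3 = 254; y0_3 = 140; x0_4 = 188; y0_4 = 364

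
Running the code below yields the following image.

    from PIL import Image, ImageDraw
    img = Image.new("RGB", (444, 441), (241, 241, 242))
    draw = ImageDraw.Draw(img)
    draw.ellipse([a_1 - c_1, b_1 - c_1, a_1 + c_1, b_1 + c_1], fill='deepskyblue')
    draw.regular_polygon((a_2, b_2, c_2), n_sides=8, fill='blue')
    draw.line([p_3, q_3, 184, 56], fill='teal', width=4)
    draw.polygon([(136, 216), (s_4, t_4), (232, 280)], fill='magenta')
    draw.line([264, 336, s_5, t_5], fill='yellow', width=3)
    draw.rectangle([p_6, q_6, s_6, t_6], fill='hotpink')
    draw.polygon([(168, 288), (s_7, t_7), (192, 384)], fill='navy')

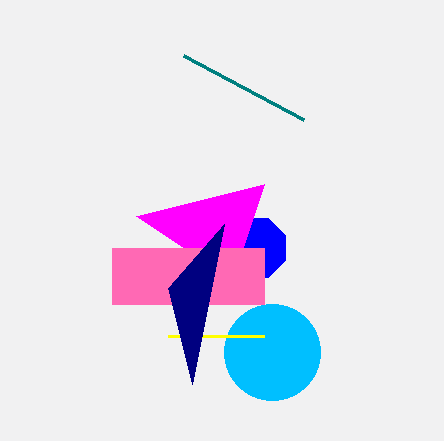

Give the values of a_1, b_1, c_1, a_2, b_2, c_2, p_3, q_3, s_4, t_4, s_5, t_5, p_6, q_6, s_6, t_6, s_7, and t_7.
a_1 = 272, b_1 = 352, c_1 = 48, a_2 = 256, b_2 = 248, c_2 = 32, p_3 = 304, q_3 = 120, s_4 = 264, t_4 = 184, s_5 = 168, t_5 = 336, p_6 = 112, q_6 = 248, s_6 = 264, t_6 = 304, s_7 = 224, t_7 = 224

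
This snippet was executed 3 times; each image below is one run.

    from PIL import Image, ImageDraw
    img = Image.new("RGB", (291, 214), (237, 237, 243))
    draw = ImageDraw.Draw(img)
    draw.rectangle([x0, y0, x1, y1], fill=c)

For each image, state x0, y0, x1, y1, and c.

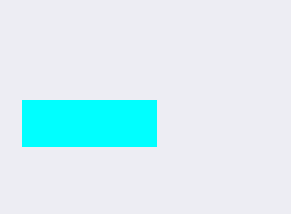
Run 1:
x0 = 22; y0 = 100; x1 = 156; y1 = 146; c = 'cyan'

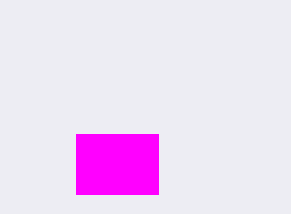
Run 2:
x0 = 76; y0 = 134; x1 = 158; y1 = 194; c = 'magenta'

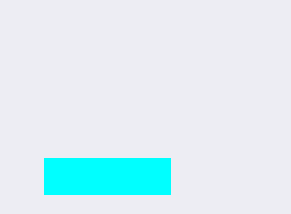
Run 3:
x0 = 44
y0 = 158
x1 = 170
y1 = 194
c = 'cyan'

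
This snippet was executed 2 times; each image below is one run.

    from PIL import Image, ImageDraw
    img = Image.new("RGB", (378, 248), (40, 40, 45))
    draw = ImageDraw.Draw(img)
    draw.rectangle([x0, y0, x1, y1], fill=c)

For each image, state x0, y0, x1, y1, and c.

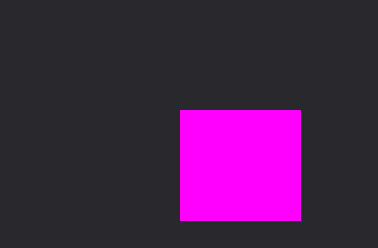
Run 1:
x0 = 180
y0 = 110
x1 = 300
y1 = 220
c = 'magenta'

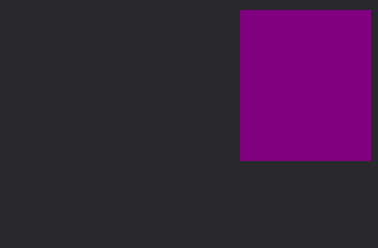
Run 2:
x0 = 240; y0 = 10; x1 = 370; y1 = 160; c = 'purple'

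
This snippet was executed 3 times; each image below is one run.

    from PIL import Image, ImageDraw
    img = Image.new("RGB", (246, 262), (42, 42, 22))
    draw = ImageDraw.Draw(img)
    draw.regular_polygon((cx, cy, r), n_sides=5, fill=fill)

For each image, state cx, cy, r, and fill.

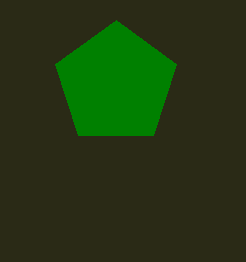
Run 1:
cx = 116; cy = 84; r = 64; fill = 'green'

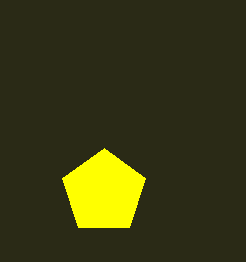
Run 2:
cx = 104; cy = 192; r = 44; fill = 'yellow'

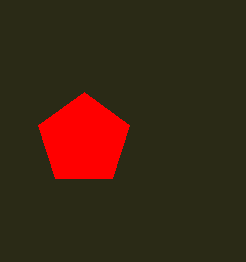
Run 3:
cx = 84
cy = 140
r = 48
fill = 'red'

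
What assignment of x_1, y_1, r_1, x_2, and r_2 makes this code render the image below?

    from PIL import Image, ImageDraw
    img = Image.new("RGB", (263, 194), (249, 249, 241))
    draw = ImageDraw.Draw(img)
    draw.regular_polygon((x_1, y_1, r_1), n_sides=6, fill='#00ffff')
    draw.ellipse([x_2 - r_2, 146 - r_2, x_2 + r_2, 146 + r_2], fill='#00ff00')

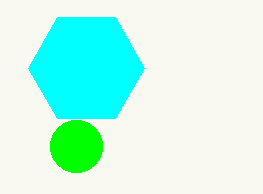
x_1 = 86; y_1 = 68; r_1 = 58; x_2 = 76; r_2 = 26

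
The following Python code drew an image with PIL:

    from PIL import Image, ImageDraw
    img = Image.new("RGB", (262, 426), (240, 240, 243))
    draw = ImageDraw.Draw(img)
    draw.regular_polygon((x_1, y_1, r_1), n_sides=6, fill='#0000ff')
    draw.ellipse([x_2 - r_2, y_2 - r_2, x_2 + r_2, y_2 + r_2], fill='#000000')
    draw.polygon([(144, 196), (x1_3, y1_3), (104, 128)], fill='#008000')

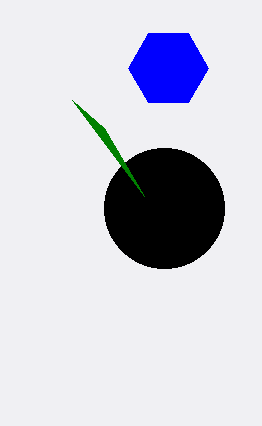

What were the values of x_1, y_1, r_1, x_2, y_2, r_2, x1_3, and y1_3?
x_1 = 168
y_1 = 68
r_1 = 40
x_2 = 164
y_2 = 208
r_2 = 60
x1_3 = 72
y1_3 = 100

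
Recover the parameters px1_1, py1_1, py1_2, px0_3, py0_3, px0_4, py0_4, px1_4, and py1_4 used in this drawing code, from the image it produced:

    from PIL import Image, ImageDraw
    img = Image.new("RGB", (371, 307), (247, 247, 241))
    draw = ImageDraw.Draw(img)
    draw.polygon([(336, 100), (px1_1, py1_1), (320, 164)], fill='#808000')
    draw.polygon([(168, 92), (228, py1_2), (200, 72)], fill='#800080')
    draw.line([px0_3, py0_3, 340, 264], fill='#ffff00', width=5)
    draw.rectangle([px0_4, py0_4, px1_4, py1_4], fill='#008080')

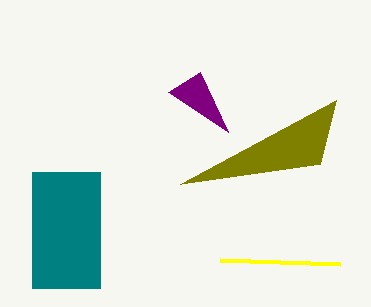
px1_1 = 180, py1_1 = 184, py1_2 = 132, px0_3 = 220, py0_3 = 260, px0_4 = 32, py0_4 = 172, px1_4 = 100, py1_4 = 288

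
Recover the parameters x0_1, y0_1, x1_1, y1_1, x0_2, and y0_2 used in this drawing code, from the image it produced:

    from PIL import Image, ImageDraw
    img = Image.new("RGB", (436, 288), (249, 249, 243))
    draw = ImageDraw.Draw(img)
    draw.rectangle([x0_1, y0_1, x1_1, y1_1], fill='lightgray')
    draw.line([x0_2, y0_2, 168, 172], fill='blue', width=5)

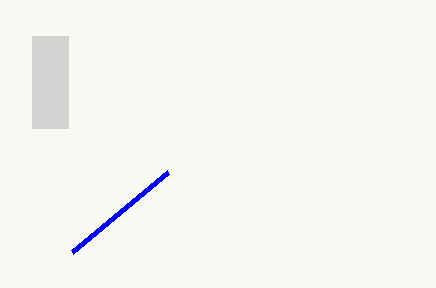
x0_1 = 32, y0_1 = 36, x1_1 = 68, y1_1 = 128, x0_2 = 72, y0_2 = 252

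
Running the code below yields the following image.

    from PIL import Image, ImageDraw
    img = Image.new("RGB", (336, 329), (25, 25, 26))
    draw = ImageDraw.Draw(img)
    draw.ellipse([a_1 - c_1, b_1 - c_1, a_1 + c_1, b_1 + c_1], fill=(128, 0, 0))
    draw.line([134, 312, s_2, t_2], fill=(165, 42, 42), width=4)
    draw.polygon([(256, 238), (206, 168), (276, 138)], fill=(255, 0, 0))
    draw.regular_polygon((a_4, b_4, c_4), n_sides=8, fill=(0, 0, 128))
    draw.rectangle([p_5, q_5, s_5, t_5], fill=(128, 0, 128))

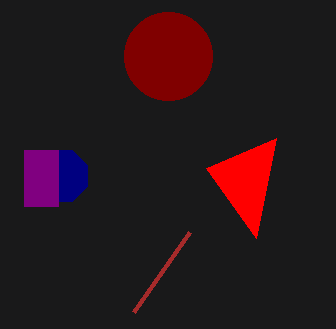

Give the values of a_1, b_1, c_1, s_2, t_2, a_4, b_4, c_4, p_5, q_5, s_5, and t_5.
a_1 = 168; b_1 = 56; c_1 = 44; s_2 = 190; t_2 = 232; a_4 = 62; b_4 = 176; c_4 = 28; p_5 = 24; q_5 = 150; s_5 = 58; t_5 = 206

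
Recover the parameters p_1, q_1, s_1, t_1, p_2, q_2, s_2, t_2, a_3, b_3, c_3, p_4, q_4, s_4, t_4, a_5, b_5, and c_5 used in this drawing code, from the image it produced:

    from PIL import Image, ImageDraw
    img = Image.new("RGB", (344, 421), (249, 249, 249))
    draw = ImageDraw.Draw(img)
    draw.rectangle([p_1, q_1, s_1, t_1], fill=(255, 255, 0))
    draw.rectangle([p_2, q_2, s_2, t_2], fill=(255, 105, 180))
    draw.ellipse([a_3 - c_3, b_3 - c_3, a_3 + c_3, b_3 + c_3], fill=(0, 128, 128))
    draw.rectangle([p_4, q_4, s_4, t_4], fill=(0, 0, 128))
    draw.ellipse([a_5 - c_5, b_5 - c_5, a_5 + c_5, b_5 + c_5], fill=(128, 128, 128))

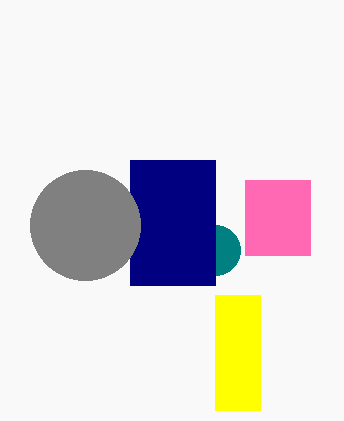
p_1 = 215
q_1 = 295
s_1 = 260
t_1 = 410
p_2 = 245
q_2 = 180
s_2 = 310
t_2 = 255
a_3 = 215
b_3 = 250
c_3 = 25
p_4 = 130
q_4 = 160
s_4 = 215
t_4 = 285
a_5 = 85
b_5 = 225
c_5 = 55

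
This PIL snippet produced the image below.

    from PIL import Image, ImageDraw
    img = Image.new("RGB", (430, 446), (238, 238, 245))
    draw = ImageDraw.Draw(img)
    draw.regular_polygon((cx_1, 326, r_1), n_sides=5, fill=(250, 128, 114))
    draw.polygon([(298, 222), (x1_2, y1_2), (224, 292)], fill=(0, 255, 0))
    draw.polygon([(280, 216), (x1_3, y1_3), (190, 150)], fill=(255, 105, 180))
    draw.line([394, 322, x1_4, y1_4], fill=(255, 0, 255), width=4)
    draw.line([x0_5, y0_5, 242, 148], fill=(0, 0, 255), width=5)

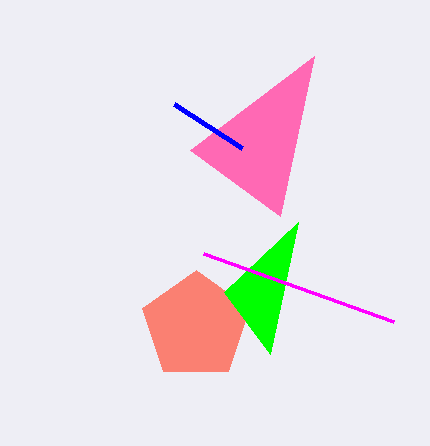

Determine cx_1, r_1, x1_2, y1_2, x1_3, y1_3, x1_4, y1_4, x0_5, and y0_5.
cx_1 = 196, r_1 = 56, x1_2 = 270, y1_2 = 354, x1_3 = 314, y1_3 = 56, x1_4 = 204, y1_4 = 254, x0_5 = 174, y0_5 = 104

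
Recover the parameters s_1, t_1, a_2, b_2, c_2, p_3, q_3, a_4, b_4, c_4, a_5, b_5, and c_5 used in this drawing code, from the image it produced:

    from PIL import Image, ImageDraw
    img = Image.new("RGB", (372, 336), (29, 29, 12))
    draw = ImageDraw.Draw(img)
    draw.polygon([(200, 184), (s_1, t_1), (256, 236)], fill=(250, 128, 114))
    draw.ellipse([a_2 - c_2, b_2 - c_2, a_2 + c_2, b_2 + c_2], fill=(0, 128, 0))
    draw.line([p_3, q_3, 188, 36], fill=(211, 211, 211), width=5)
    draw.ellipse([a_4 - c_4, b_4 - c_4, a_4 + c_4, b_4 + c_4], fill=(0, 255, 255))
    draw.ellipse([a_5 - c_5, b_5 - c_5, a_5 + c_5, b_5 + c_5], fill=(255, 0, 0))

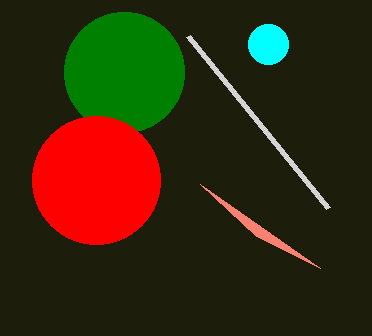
s_1 = 320, t_1 = 268, a_2 = 124, b_2 = 72, c_2 = 60, p_3 = 328, q_3 = 208, a_4 = 268, b_4 = 44, c_4 = 20, a_5 = 96, b_5 = 180, c_5 = 64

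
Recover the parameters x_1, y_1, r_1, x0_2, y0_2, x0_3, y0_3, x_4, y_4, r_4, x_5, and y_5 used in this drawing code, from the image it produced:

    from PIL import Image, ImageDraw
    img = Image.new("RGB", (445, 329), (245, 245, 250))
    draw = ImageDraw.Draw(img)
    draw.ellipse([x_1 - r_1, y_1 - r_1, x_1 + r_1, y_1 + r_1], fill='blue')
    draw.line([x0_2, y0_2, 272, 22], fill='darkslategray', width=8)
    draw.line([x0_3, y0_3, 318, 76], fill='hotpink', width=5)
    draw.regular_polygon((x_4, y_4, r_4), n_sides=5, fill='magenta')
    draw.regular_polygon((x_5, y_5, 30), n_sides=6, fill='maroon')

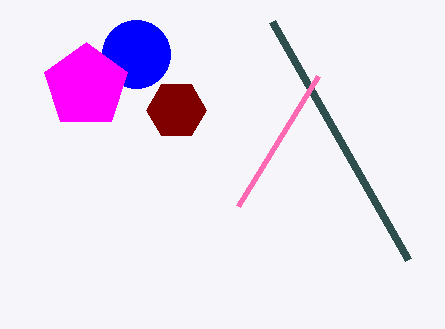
x_1 = 136, y_1 = 54, r_1 = 34, x0_2 = 408, y0_2 = 260, x0_3 = 238, y0_3 = 206, x_4 = 86, y_4 = 86, r_4 = 44, x_5 = 176, y_5 = 110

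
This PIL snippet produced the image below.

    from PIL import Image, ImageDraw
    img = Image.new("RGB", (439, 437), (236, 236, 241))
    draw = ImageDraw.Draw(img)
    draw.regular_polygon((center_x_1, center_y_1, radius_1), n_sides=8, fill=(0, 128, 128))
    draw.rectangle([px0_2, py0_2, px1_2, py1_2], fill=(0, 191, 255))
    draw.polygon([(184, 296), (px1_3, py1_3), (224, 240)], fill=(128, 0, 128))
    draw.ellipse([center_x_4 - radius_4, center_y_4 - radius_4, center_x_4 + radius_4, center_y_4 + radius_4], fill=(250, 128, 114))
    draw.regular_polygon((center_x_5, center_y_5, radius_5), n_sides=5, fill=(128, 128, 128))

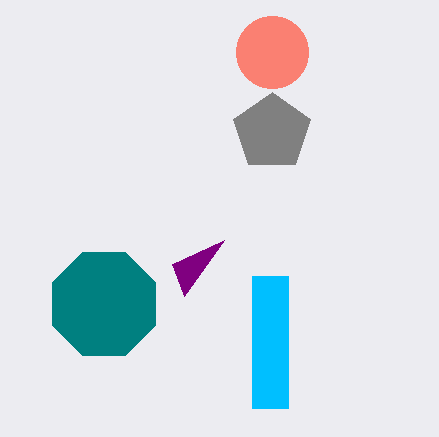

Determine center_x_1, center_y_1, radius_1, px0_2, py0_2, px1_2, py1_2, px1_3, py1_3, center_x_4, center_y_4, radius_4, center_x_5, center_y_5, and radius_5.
center_x_1 = 104; center_y_1 = 304; radius_1 = 56; px0_2 = 252; py0_2 = 276; px1_2 = 288; py1_2 = 408; px1_3 = 172; py1_3 = 264; center_x_4 = 272; center_y_4 = 52; radius_4 = 36; center_x_5 = 272; center_y_5 = 132; radius_5 = 40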